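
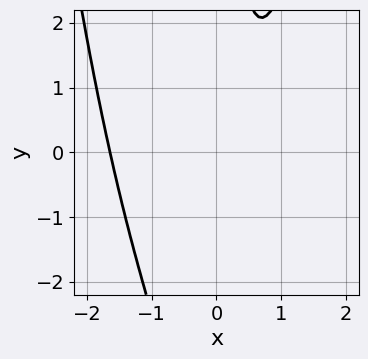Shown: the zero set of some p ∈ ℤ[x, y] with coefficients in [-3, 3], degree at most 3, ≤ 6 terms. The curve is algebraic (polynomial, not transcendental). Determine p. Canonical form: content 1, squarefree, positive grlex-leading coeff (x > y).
First, degree: a generic line meets the curve in up to 3 points, so deg p = 3.
Next, observable constraints: the curve avoids every integer y-axis point in the box.
Finally, the integer polynomial consistent with all of this is the stated p.

3*x^3 + 2*x^2 - 2*x*y - 3*x + 3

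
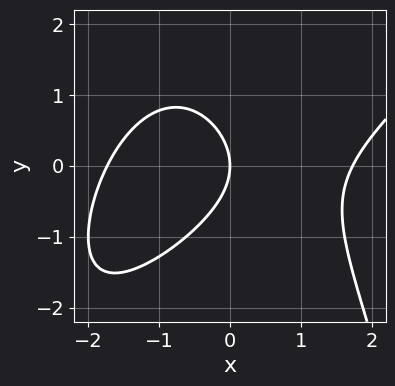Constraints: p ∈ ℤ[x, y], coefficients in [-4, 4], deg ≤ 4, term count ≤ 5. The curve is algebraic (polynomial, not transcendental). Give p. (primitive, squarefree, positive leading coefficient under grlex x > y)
x^3 - x^2*y - 2*y^2 - 3*x

1. The degree is 3 — a generic line meets the curve in up to 3 points.
2. Reading off the gridlines: one y-axis crossing is at y = 0; it crosses the x-axis at the gridline x = 0.
3. Fitting integer coefficients to these (and the overall shape) gives p.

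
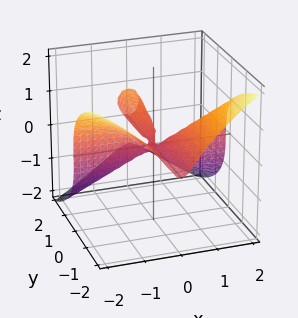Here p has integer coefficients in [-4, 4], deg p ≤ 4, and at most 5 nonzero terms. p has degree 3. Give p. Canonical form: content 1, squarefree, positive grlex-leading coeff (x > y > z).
3*x^2*y + 3*z^3 - y*z

First, the degree is 3 — a generic line meets the surface in up to 3 points.
Then, reading off the gridlines: every point of the y-axis in the box is on the surface; the visible x-axis segment lies entirely on the surface; it meets the z-axis at z = 0 (among the integer gridlines).
Finally, assembling these constraints gives the stated polynomial.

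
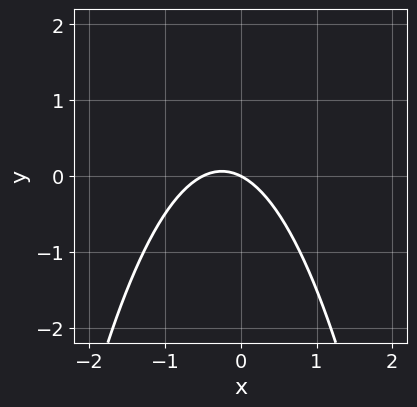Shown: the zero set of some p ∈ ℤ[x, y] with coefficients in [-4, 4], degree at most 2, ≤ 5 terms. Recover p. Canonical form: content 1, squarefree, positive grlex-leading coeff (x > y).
2*x^2 + x + 2*y

The degree is 2 — the shape is more complex than any degree-1 curve.
From the axis intercepts and sections: it crosses the y-axis at the gridline y = 0; one x-axis crossing is at x = 0.
Solving for integer coefficients yields p as stated.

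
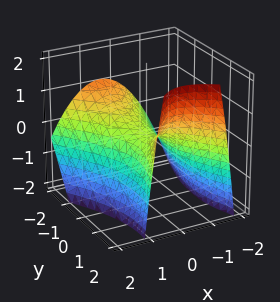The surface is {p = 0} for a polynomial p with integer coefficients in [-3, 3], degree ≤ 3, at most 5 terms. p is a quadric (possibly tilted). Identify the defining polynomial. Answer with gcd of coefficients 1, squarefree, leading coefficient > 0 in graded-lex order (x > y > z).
(a) The degree is 2 — a generic line meets the surface in up to 2 points.
(b) From the axis intercepts and sections: it crosses the z-axis at the gridline z = 0; it crosses the x-axis at the gridline x = 0; it crosses the y-axis at the gridline y = 0.
(c) Matching integer coefficients to the picture gives p.

3*x^2 + x*y - y^2 - y*z + 3*z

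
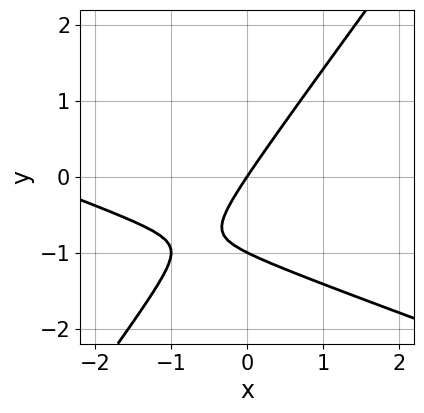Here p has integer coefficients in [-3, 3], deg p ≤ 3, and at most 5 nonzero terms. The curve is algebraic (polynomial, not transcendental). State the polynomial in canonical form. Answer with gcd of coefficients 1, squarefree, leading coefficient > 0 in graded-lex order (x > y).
First, deg p = 2. A generic line meets the curve in up to 2 points.
Next, checking where it meets the axes: it meets the x-axis at x = 0 (among the integer gridlines); among the integer gridlines, it crosses the y-axis at y ∈ {-1, 0}.
Finally, the integer polynomial consistent with all of this is the stated p.

x^2 + 2*x*y - 2*y^2 + 3*x - 2*y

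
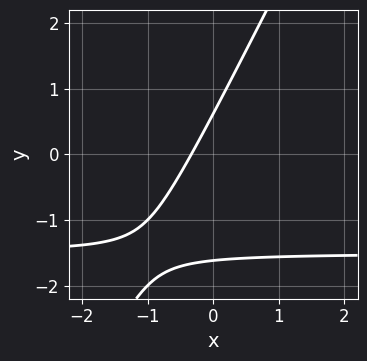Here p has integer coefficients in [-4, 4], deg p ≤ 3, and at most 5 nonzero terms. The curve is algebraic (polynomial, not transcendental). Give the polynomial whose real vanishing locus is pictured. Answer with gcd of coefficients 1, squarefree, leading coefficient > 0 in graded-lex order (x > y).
(a) The degree is 2 — the shape is more complex than any degree-1 curve.
(b) The integer polynomial consistent with all of this is the stated p.

2*x*y - y^2 + 3*x - y + 1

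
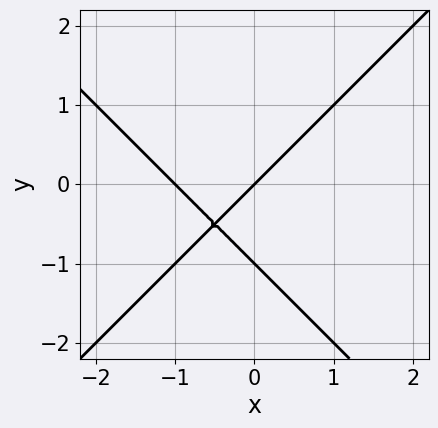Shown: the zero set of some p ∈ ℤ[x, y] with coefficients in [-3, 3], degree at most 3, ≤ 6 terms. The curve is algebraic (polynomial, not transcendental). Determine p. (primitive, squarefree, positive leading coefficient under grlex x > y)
First, degree: the shape is more complex than any degree-1 curve, so deg p = 2.
Then, from the visible intercepts: the y-axis gridline crossings are at y ∈ {-1, 0}; among the integer gridlines, it crosses the x-axis at x ∈ {-1, 0}.
Finally, fitting integer coefficients to these (and the overall shape) gives p.

x^2 - y^2 + x - y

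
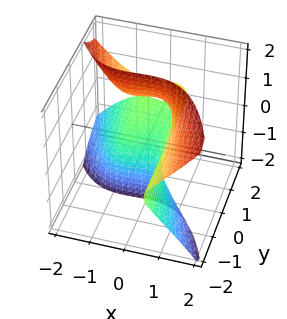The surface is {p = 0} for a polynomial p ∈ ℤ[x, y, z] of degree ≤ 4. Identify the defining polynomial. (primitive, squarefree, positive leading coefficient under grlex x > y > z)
2*x^3 + 3*y*z^2 + 2*x^2 - z - 1

First, deg p = 3. No degree-2 surface has this shape.
Then, from the visible intercepts: the surface avoids every integer y-axis point in the box; it crosses the z-axis at the gridline z = -1.
Finally, the integer polynomial consistent with all of this is the stated p.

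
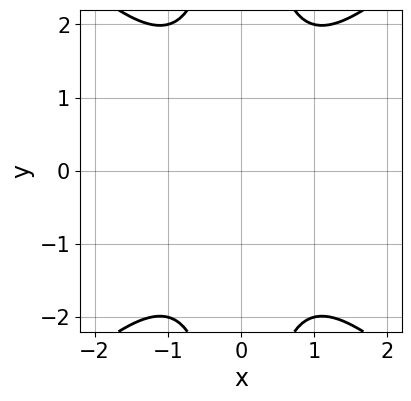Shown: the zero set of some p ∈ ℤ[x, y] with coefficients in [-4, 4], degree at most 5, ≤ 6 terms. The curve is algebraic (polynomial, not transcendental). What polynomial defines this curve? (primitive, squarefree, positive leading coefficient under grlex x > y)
deg p = 4. The shape is more complex than any degree-3 curve.
Symmetries: mirror symmetry y ↦ −y ⇒ only even powers of y; it's symmetric under x → −x, forcing even powers of x.
Observable constraints: it misses every integer gridline on the x-axis; no y-intercept at any integer in the box.
Matching integer coefficients to the picture gives p.

2*x^4 - 2*x^2*y^2 + 3*x^2 + 3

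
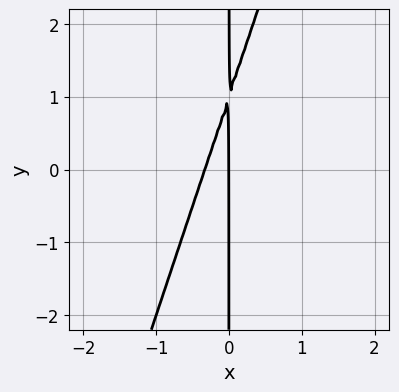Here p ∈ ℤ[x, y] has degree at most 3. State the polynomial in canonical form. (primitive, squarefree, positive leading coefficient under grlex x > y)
3*x^2 - x*y + x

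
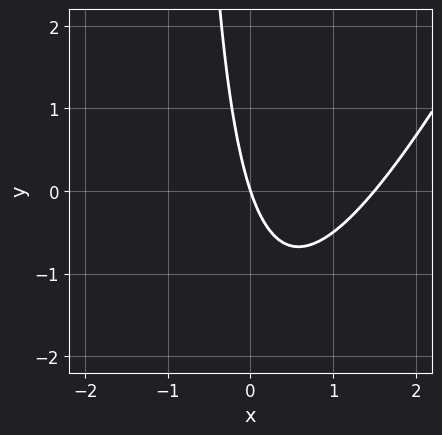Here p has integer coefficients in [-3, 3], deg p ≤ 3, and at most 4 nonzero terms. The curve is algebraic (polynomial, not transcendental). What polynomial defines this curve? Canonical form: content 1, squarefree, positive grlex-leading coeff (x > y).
(a) deg p = 2. No degree-1 curve has this shape.
(b) From the visible intercepts: it meets the x-axis at x = 0 (among the integer gridlines); it meets the y-axis at y = 0 (among the integer gridlines).
(c) The integer polynomial consistent with all of this is the stated p.

2*x^2 - x*y - 3*x - y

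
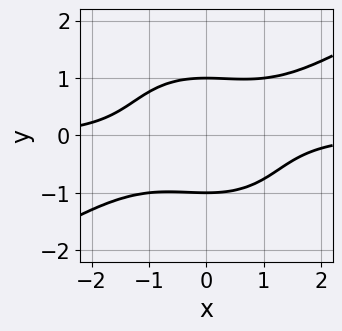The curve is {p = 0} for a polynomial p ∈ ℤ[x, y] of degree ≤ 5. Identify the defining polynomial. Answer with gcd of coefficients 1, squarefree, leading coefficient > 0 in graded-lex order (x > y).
x^3*y - x^2*y^2 - 2*y^4 + 2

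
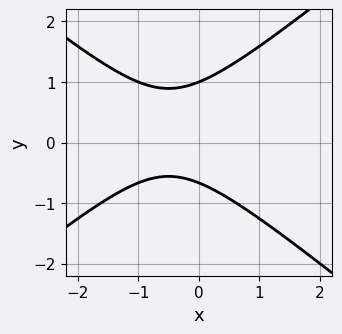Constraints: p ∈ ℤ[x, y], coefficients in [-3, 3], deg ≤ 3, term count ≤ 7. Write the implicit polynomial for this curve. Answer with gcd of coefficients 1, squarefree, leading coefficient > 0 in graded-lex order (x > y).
(a) deg p = 2. A generic line meets the curve in up to 2 points.
(b) Reading off the gridlines: it misses every integer gridline on the x-axis; one y-axis crossing is at y = 1.
(c) Together with the visible shape, these determine p as stated.

2*x^2 - 3*y^2 + 2*x + y + 2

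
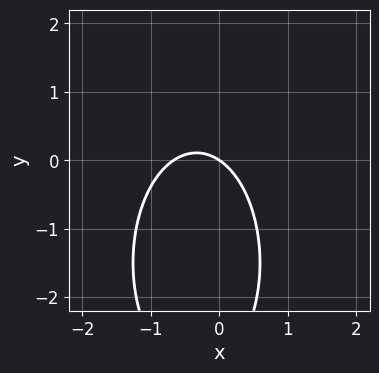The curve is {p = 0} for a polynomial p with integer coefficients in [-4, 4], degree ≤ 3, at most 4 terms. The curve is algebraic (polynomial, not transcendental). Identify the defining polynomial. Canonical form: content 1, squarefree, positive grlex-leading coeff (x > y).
3*x^2 + y^2 + 2*x + 3*y

The degree is 2 — a generic line meets the curve in up to 2 points.
Reading off the gridlines: one y-axis crossing is at y = 0; it crosses the x-axis at the gridline x = 0.
Assembling these constraints gives the stated polynomial.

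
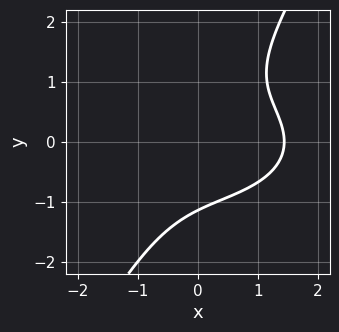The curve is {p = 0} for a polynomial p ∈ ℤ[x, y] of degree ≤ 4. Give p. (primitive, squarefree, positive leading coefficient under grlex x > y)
x^3 + 3*x*y^2 - 2*y^3 - 3

First, degree: no degree-2 curve has this shape, so deg p = 3.
Finally, putting this together gives p.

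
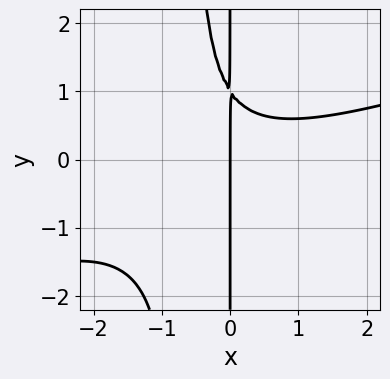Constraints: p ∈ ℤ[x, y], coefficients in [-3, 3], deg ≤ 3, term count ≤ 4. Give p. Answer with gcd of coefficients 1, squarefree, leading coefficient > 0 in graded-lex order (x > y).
1. deg p = 3.
2. Checking where it meets the axes: it crosses the x-axis at the gridline x = 0; every point of the y-axis in the box is on the curve.
3. Together with the visible shape, these determine p as stated.

x^3 - 3*x^2*y - 2*x*y + 2*x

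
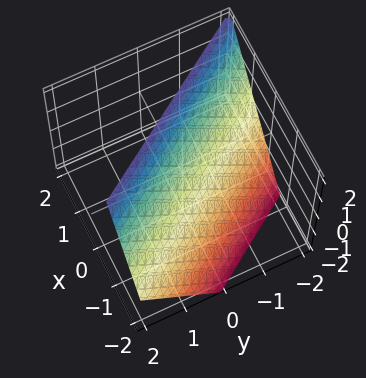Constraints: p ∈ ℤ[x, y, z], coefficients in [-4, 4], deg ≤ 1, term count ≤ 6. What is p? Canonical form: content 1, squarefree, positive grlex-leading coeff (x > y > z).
3*x + 2*y - 2*z + 2

First, the degree is 1 — the surface is flat (a plane).
Then, against the integer gridlines: it crosses the y-axis at the gridline y = -1; it crosses the z-axis at the gridline z = 1.
Finally, together with the visible shape, these determine p as stated.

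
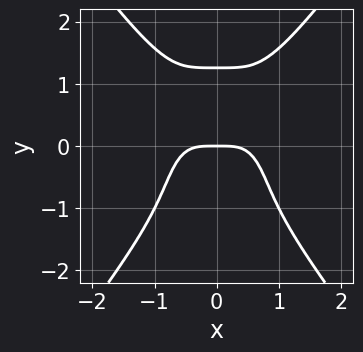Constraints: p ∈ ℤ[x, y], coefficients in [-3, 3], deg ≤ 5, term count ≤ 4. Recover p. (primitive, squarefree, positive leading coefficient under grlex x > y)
deg p = 4.
Symmetries: the x ↦ −x reflection is a symmetry, so x appears only in even powers.
Checking where it meets the axes: it meets the y-axis at y = 0 (among the integer gridlines); it meets the x-axis at x = 0 (among the integer gridlines).
Assembling these constraints gives the stated polynomial.

3*x^4 - y^4 + 2*y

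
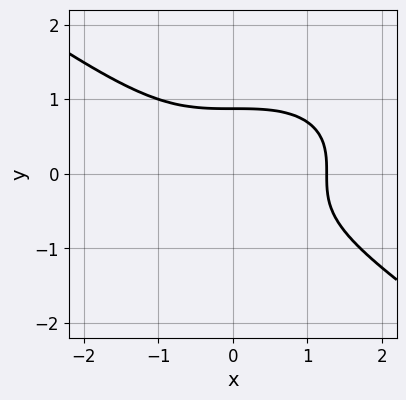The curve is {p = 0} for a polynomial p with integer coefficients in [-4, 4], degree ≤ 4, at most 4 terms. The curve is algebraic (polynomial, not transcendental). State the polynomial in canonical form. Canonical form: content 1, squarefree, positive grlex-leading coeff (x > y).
x^3 + 3*y^3 - 2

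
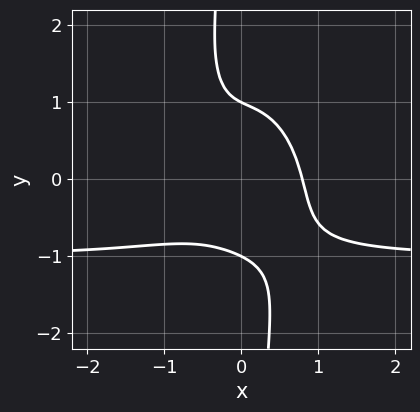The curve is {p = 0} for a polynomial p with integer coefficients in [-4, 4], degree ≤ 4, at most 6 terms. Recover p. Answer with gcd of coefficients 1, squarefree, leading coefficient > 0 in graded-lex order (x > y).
(a) deg p = 4.
(b) From the visible intercepts: the y-axis gridline crossings are at y ∈ {-1, 1}.
(c) The integer polynomial consistent with all of this is the stated p.

2*x^3*y + x*y^3 + 2*x^3 + y^2 - 1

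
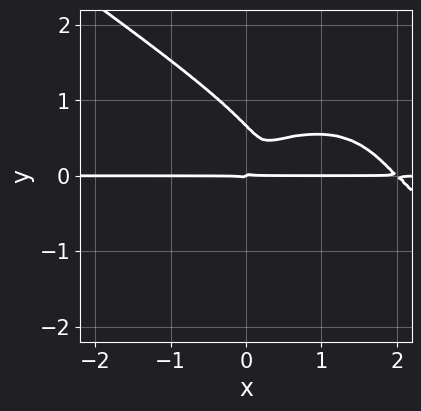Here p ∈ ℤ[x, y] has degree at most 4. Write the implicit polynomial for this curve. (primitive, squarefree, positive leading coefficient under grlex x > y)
1. deg p = 4. A generic line meets the curve in up to 4 points.
2. Checking where it meets the axes: every point of the x-axis in the box is on the curve; it meets the y-axis at y = 0 (among the integer gridlines).
3. These observations pin down the coefficients.

x^3*y + 3*y^4 - 2*x^2*y + 2*x*y^2 - 2*y^3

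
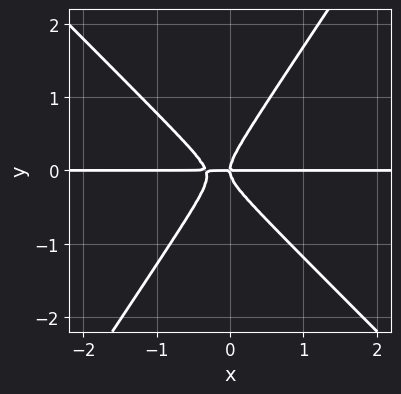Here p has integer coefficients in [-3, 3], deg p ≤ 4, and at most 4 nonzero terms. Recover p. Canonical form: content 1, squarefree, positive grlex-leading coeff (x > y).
3*x^2*y + x*y^2 - 2*y^3 + x*y

(a) Degree: a generic line meets the curve in up to 3 points, so deg p = 3.
(b) From the axis intercepts and sections: the visible x-axis segment lies entirely on the curve; one y-axis crossing is at y = 0.
(c) These observations pin down the coefficients.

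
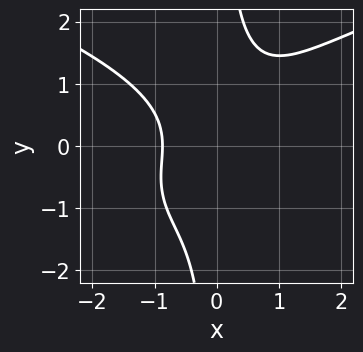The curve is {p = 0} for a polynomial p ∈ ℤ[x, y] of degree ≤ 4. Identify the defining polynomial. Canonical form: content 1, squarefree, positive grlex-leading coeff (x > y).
3*x*y^3 - 3*x^3 - 2*y^2 - 2

(a) Degree: no degree-3 curve has this shape, so deg p = 4.
(b) From the axis intercepts and sections: the curve avoids every integer y-axis point in the box.
(c) Assembling these constraints gives the stated polynomial.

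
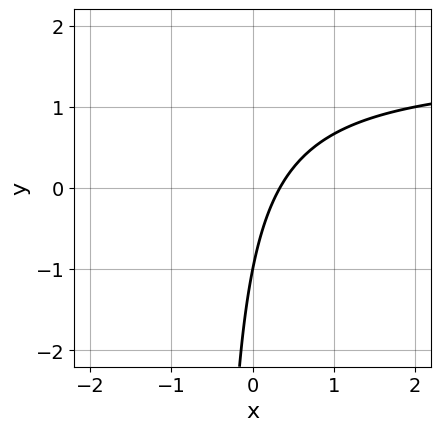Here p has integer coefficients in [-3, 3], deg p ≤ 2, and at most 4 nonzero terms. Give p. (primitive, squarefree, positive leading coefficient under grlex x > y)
First, the degree is 2 — the shape is more complex than any degree-1 curve.
Then, from the visible intercepts: it meets the y-axis at y = -1 (among the integer gridlines).
Finally, together with the visible shape, these determine p as stated.

2*x*y - 3*x + y + 1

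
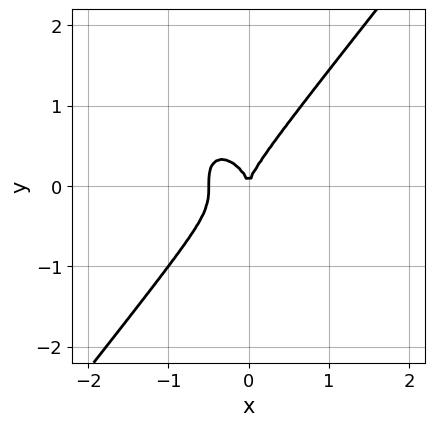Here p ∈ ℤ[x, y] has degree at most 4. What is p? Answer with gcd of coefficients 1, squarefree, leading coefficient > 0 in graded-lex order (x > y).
First, degree: no degree-2 curve has this shape, so deg p = 3.
Then, reading off the gridlines: one y-axis crossing is at y = 0; one x-axis crossing is at x = 0.
Finally, these observations pin down the coefficients.

2*x^3 - y^3 + x^2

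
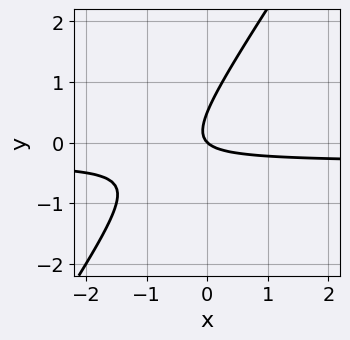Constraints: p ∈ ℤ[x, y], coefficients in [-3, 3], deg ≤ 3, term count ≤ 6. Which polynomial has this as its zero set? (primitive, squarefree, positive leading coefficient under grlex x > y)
(a) Degree: the shape is more complex than any degree-1 curve, so deg p = 2.
(b) Checking where it meets the axes: it meets the x-axis at x = 0 (among the integer gridlines); it meets the y-axis at y = 0 (among the integer gridlines).
(c) Together with the visible shape, these determine p as stated.

3*x*y - 2*y^2 + x + y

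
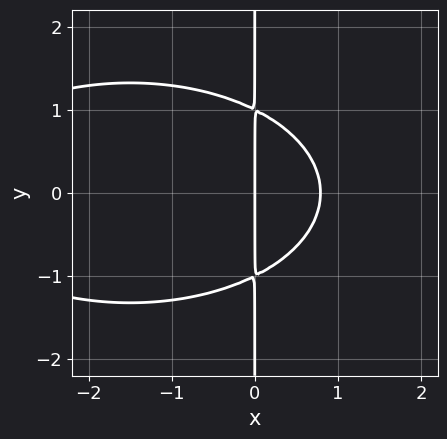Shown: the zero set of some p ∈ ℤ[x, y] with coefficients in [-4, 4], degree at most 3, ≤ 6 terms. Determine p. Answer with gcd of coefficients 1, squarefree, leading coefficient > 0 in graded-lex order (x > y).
x^3 + 3*x*y^2 + 3*x^2 - 3*x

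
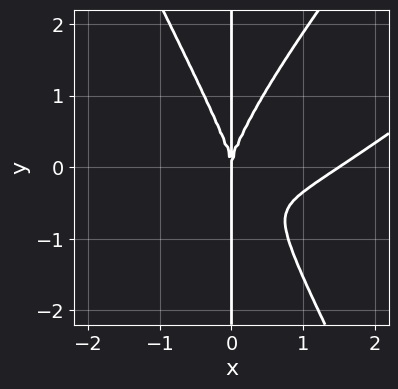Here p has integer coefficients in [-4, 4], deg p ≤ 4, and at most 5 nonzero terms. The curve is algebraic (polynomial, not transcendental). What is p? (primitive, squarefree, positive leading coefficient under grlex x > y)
2*x^4 - 3*x^3*y + x*y^3 - 3*x^3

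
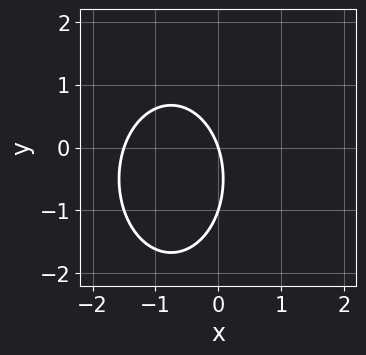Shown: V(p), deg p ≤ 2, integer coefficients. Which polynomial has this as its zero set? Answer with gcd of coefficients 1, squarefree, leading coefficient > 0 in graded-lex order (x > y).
First, degree: a generic line meets the curve in up to 2 points, so deg p = 2.
Then, reading off the gridlines: among the integer gridlines, it crosses the y-axis at y ∈ {-1, 0}; one x-axis crossing is at x = 0.
Finally, fitting integer coefficients to these (and the overall shape) gives p.

2*x^2 + y^2 + 3*x + y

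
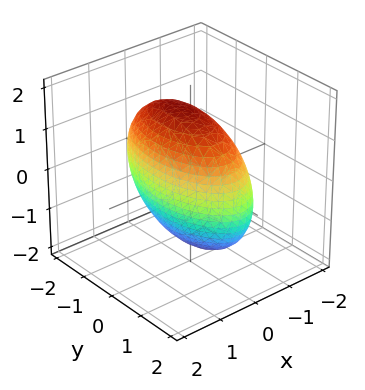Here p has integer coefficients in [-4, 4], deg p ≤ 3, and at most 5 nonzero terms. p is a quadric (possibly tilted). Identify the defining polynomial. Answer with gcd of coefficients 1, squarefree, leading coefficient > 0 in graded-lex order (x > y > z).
(a) deg p = 2. The shape is more complex than any degree-1 surface.
(b) Checking where it meets the axes: among the integer gridlines, it crosses the x-axis at x ∈ {-1, 1}.
(c) The integer polynomial consistent with all of this is the stated p.

3*x^2 - x*z + y^2 + z^2 - 3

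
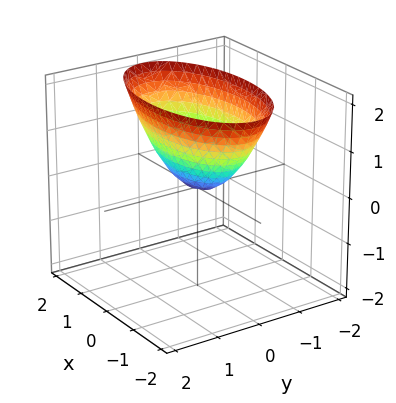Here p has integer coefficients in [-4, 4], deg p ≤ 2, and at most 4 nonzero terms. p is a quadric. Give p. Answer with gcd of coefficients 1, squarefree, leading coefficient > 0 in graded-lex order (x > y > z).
x^2 + 3*y^2 - 2*z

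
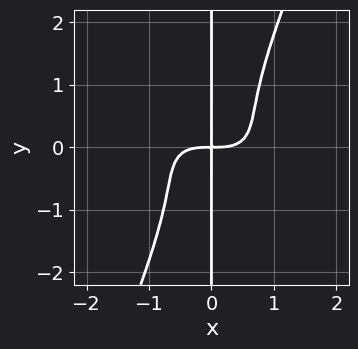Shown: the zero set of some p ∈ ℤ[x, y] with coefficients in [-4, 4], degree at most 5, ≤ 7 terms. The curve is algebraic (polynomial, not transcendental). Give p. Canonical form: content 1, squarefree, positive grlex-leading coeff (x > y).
First, deg p = 4.
Then, from the visible intercepts: the visible y-axis segment lies entirely on the curve.
Finally, the integer polynomial consistent with all of this is the stated p.

2*x^4 + 3*x^3*y + 3*x^2*y^2 - 2*x*y^3 - 3*x*y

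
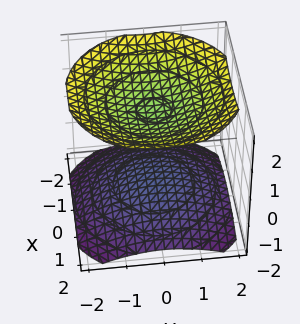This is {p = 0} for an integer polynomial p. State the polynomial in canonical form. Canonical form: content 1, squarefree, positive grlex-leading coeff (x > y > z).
x^2 + y^2 - 2*z^2 + 3

The picture has 2 separate pieces. They look like related sheets of one shape, so recover p as a whole.
Degree: no degree-1 surface has this shape, so deg p = 2.
Symmetries: every cross-section ⟂ z is a circle, so x, y appear only via x² + y².
From the visible intercepts: the surface avoids every integer x-axis point in the box; it misses every integer gridline on the y-axis.
Matching integer coefficients to the picture gives p.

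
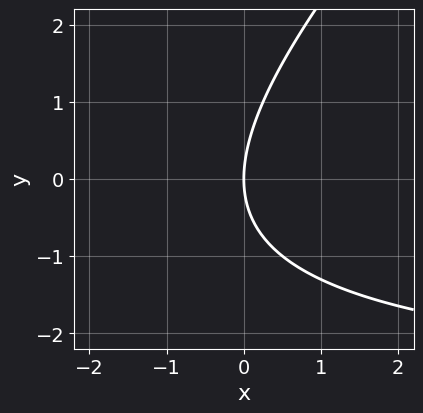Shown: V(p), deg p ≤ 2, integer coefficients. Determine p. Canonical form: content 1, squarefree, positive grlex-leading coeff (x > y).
x*y - y^2 + 3*x

1. The degree is 2 — a generic line meets the curve in up to 2 points.
2. From the axis intercepts and sections: it meets the y-axis at y = 0 (among the integer gridlines); it crosses the x-axis at the gridline x = 0.
3. Fitting integer coefficients to these (and the overall shape) gives p.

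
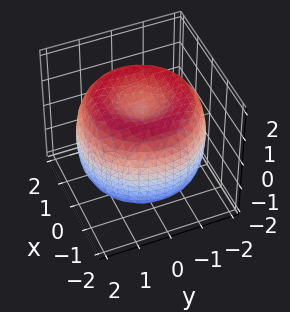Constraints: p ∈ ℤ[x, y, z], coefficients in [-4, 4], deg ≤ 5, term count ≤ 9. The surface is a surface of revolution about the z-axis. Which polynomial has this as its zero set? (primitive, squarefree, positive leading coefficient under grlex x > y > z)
First, the degree is 4 — the shape is more complex than any degree-3 surface.
Next, symmetries: rotational symmetry about the z-axis ⇒ p depends on x, y only through x² + y².
Next, from the visible intercepts: a circular section at z = 1 has radius between 1 and 2; among the integer gridlines, it crosses the z-axis at z ∈ {-1, 1}.
Finally, solving for integer coefficients yields p as stated.

x^4 + 2*x^2*y^2 + y^4 - 3*x^2 - 3*y^2 + 2*z^2 - 2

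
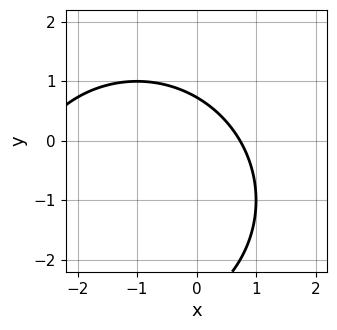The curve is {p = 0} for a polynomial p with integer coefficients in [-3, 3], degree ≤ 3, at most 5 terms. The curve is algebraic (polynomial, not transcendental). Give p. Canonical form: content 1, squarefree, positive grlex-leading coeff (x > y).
The degree is 2 — a generic line meets the curve in up to 2 points.
Solving for integer coefficients yields p as stated.

x^2 + y^2 + 2*x + 2*y - 2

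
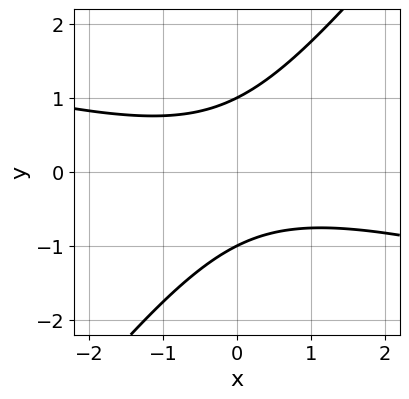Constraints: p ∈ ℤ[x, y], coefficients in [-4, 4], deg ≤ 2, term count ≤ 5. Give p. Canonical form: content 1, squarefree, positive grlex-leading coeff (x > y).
First, deg p = 2. No degree-1 curve has this shape.
Next, reading off the gridlines: no x-intercept at any integer in the box; among the integer gridlines, it crosses the y-axis at y ∈ {-1, 1}.
Finally, putting this together gives p.

x^2 + 3*x*y - 3*y^2 + 3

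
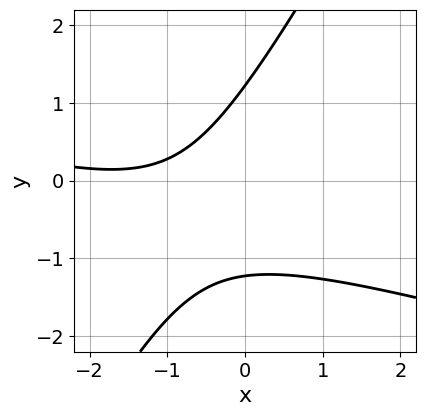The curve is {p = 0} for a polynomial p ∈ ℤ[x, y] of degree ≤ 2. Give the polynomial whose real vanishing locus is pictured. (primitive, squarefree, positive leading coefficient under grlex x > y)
Degree: the shape is more complex than any degree-1 curve, so deg p = 2.
Reading off the gridlines: it misses every integer gridline on the x-axis.
Matching integer coefficients to the picture gives p.

x^2 + 3*x*y - 2*y^2 + 3*x + 3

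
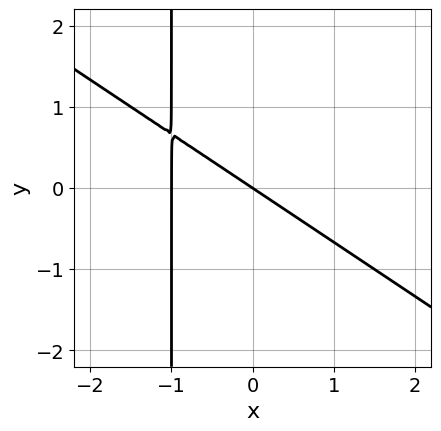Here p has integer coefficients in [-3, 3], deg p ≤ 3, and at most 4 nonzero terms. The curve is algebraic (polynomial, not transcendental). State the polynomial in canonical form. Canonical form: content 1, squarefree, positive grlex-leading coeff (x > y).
2*x^2 + 3*x*y + 2*x + 3*y

deg p = 2. The shape is more complex than any degree-1 curve.
Checking where it meets the axes: among the integer gridlines, it crosses the x-axis at x ∈ {-1, 0}; one y-axis crossing is at y = 0.
Matching integer coefficients to the picture gives p.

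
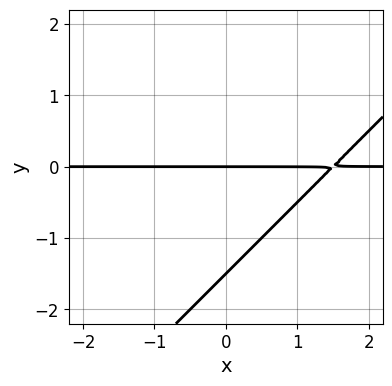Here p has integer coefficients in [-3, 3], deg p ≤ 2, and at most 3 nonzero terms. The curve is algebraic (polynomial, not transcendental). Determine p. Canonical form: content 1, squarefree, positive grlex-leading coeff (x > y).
1. The degree is 2 — no degree-1 curve has this shape.
2. From the axis intercepts and sections: every point of the x-axis in the box is on the curve; one y-axis crossing is at y = 0.
3. Putting this together gives p.

2*x*y - 2*y^2 - 3*y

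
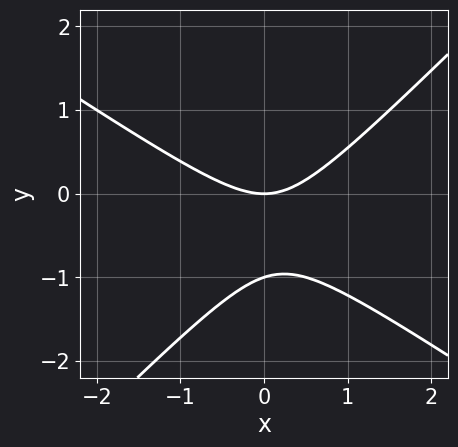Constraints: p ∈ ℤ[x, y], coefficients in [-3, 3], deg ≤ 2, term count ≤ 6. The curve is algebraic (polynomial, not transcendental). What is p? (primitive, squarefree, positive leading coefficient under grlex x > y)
1. Degree: no degree-1 curve has this shape, so deg p = 2.
2. From the visible intercepts: one x-axis crossing is at x = 0; among the integer gridlines, it crosses the y-axis at y ∈ {-1, 0}.
3. These observations pin down the coefficients.

2*x^2 + x*y - 3*y^2 - 3*y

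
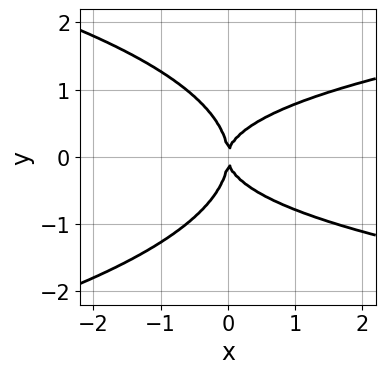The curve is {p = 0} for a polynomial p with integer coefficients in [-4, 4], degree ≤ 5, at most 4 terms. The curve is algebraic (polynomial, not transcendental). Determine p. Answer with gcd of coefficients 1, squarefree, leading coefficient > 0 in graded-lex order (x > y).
First, degree: the shape is more complex than any degree-3 curve, so deg p = 4.
Then, symmetries: the y ↦ −y reflection is a symmetry, so y appears only in even powers.
Then, reading off the gridlines: one y-axis crossing is at y = 0; it crosses the x-axis at the gridline x = 0.
Finally, putting this together gives p.

y^4 + x*y^2 - x^2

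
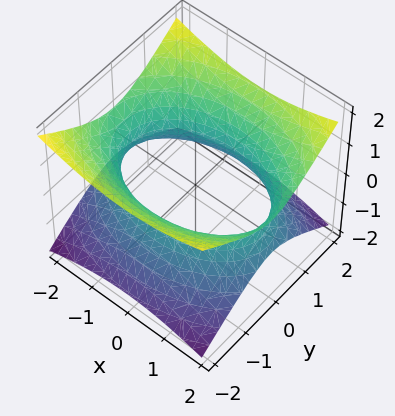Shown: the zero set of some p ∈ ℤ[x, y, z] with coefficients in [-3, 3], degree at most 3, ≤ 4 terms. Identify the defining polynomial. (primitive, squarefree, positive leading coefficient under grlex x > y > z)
x^2 + 2*y^2 - 3*z^2 - 3

(a) Degree: an hourglass — one-sheet hyperboloid; a quadric, so deg p = 2.
(b) Symmetries: the y ↦ −y reflection is a symmetry, so y appears only in even powers; it's symmetric under z → −z, forcing even powers of z; mirror symmetry x ↦ −x ⇒ only even powers of x.
(c) Against the integer gridlines: the surface avoids every integer z-axis point in the box.
(d) Fitting integer coefficients to these (and the overall shape) gives p.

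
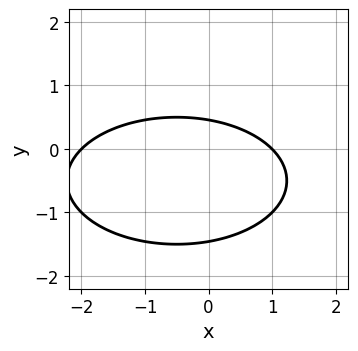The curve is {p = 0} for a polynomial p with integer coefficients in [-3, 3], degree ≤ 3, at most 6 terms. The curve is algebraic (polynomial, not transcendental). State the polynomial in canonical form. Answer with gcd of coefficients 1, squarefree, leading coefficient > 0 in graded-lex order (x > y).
Degree: a generic line meets the curve in up to 2 points, so deg p = 2.
From the visible intercepts: the x-axis gridline crossings are at x ∈ {-2, 1}.
These observations pin down the coefficients.

x^2 + 3*y^2 + x + 3*y - 2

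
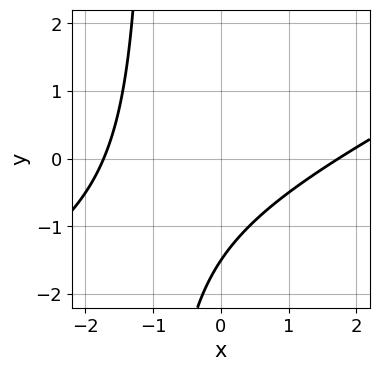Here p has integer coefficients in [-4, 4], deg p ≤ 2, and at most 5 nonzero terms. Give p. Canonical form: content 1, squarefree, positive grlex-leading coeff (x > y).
1. Degree: a generic line meets the curve in up to 2 points, so deg p = 2.
2. Solving for integer coefficients yields p as stated.

x^2 - 2*x*y - 2*y - 3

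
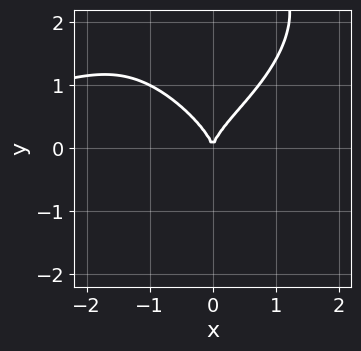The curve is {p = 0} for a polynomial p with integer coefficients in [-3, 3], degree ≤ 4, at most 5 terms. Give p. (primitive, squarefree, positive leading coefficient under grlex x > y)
(a) deg p = 4. A generic line meets the curve in up to 4 points.
(b) Checking where it meets the axes: one y-axis crossing is at y = 0; it meets the x-axis at x = 0 (among the integer gridlines).
(c) Putting this together gives p.

x^3*y + y^4 - 3*y^3 + 3*x^2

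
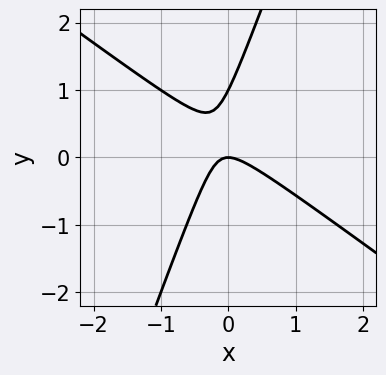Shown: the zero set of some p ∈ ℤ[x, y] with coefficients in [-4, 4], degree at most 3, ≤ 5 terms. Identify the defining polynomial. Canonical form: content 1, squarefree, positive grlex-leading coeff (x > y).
First, deg p = 2. No degree-1 curve has this shape.
Next, observable constraints: among the integer gridlines, it crosses the y-axis at y ∈ {0, 1}; one x-axis crossing is at x = 0.
Finally, solving for integer coefficients yields p as stated.

2*x^2 + 2*x*y - y^2 + y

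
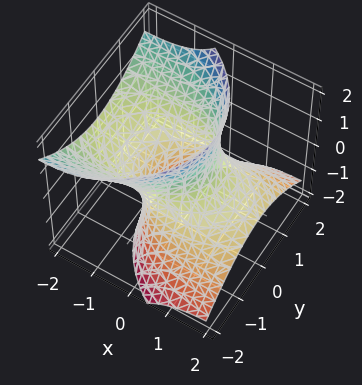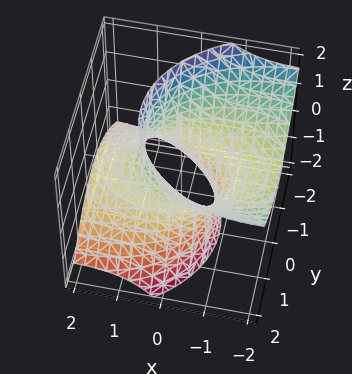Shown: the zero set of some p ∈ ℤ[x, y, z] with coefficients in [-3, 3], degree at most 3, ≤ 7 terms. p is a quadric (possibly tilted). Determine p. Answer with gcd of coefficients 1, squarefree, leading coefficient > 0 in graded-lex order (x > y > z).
x^2 + 3*x*z + 2*y^2 - z^2 - 2

First, degree: a generic line meets the surface in up to 2 points, so deg p = 2.
Next, against the integer gridlines: no z-intercept at any integer in the box; among the integer gridlines, it crosses the y-axis at y ∈ {-1, 1}.
Finally, together with the visible shape, these determine p as stated.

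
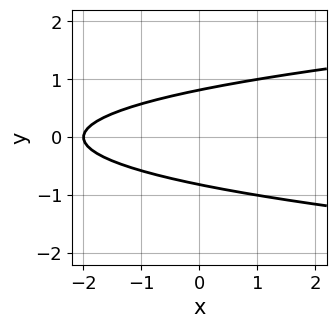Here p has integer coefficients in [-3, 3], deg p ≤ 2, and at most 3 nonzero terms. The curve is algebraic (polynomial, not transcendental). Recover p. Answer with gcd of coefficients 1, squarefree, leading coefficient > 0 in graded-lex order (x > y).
3*y^2 - x - 2

First, the degree is 2 — a generic line meets the curve in up to 2 points.
Next, symmetries: it's symmetric under y → −y, forcing even powers of y.
Then, observable constraints: it crosses the x-axis at the gridline x = -2.
Finally, matching integer coefficients to the picture gives p.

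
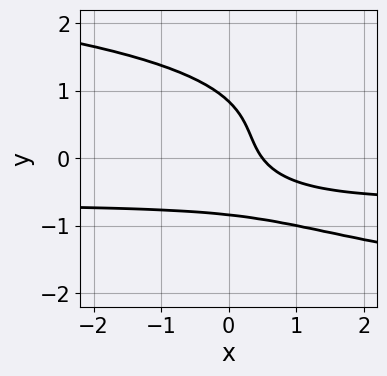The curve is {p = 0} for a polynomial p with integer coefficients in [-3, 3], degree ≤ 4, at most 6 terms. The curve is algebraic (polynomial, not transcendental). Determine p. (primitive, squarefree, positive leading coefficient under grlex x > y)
2*y^4 + 3*x*y + 2*x - 1

First, the degree is 4 — a generic line meets the curve in up to 4 points.
Finally, the integer polynomial consistent with all of this is the stated p.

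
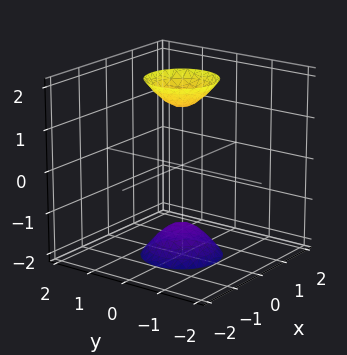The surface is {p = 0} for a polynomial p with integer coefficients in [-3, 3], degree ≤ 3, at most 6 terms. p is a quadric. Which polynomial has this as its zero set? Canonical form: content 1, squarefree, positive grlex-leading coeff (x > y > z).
3*x^2 + 3*y^2 - z^2 + 2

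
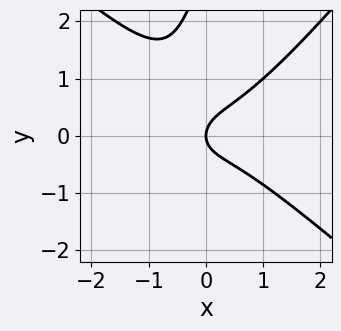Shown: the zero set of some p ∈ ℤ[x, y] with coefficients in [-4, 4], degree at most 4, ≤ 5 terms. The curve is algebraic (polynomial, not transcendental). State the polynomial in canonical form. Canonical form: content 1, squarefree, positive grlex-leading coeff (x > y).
1. Degree: a generic line meets the curve in up to 3 points, so deg p = 3.
2. From the visible intercepts: it crosses the x-axis at the gridline x = 0; one y-axis crossing is at y = 0.
3. Assembling these constraints gives the stated polynomial.

3*x^3 - 3*x*y^2 + y^3 - 3*y^2 + 2*x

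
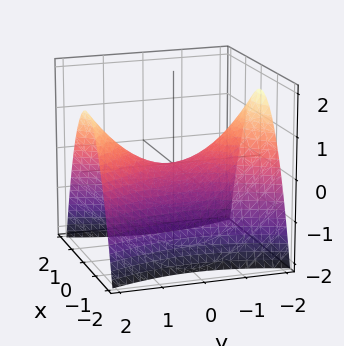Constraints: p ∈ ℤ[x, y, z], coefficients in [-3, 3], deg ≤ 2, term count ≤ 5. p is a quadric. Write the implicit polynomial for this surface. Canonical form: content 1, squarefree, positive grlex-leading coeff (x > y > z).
3*x^2 - y^2 + 3*z

1. The degree is 2 — a saddle surface; a quadric.
2. Symmetries: the y ↦ −y reflection is a symmetry, so y appears only in even powers; the x ↦ −x reflection is a symmetry, so x appears only in even powers.
3. From the visible intercepts: it crosses the y-axis at the gridline y = 0; it crosses the x-axis at the gridline x = 0; one z-axis crossing is at z = 0.
4. Fitting integer coefficients to these (and the overall shape) gives p.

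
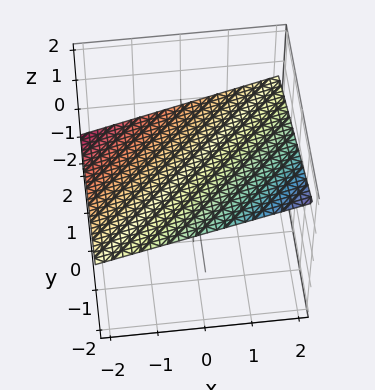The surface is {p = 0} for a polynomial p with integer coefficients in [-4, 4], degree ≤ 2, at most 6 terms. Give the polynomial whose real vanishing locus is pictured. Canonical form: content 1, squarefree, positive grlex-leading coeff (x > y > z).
(a) The degree is 1 — the surface is flat (a plane).
(b) Reading off the gridlines: one y-axis crossing is at y = 2; it crosses the x-axis at the gridline x = -2.
(c) Assembling these constraints gives the stated polynomial.

x - y - 3*z + 2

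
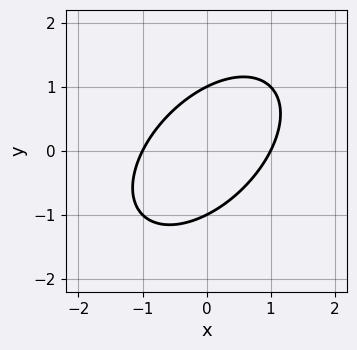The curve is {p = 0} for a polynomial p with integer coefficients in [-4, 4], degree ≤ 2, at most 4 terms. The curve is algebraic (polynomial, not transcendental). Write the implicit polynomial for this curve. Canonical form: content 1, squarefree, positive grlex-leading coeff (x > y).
x^2 - x*y + y^2 - 1

1. Degree: the shape is more complex than any degree-1 curve, so deg p = 2.
2. Checking where it meets the axes: among the integer gridlines, it crosses the y-axis at y ∈ {-1, 1}; among the integer gridlines, it crosses the x-axis at x ∈ {-1, 1}.
3. Solving for integer coefficients yields p as stated.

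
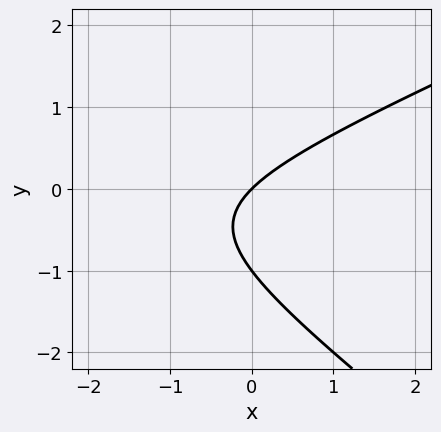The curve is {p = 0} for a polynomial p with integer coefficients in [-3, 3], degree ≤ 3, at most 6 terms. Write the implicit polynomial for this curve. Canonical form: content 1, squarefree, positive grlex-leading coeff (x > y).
deg p = 2. No degree-1 curve has this shape.
Observable constraints: the y-axis gridline crossings are at y ∈ {-1, 0}; it crosses the x-axis at the gridline x = 0.
Matching integer coefficients to the picture gives p.

x^2 - x*y - 3*y^2 + 3*x - 3*y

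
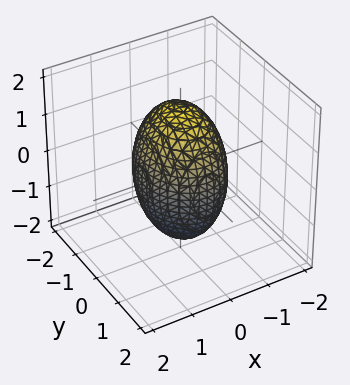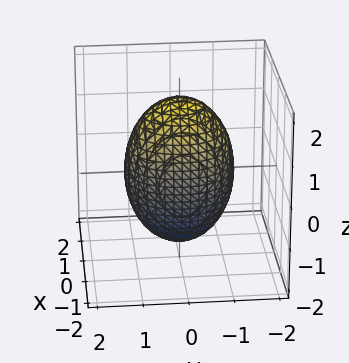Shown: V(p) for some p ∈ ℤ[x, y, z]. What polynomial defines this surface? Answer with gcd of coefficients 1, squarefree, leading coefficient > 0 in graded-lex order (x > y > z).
3*x^2 + 2*y^2 + z^2 - 3

1. The degree is 2 — a closed, bounded, convex surface; a quadric.
2. Symmetries: it's symmetric under y → −y, forcing even powers of y; it's symmetric under x → −x, forcing even powers of x; the z ↦ −z reflection is a symmetry, so z appears only in even powers.
3. Observable constraints: the x-axis gridline crossings are at x ∈ {-1, 1}.
4. Together with the visible shape, these determine p as stated.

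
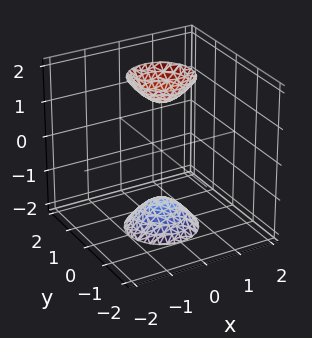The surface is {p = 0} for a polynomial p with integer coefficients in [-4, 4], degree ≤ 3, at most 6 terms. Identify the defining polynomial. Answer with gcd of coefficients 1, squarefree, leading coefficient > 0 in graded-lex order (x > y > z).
(a) The picture has 2 separate pieces. Treating them together as one polynomial.
(b) The degree is 2 — no degree-1 surface has this shape.
(c) By symmetry, every cross-section ⟂ z is a circle, so x, y appear only via x² + y².
(d) From the visible intercepts: a circular section at z = -2 has radius between 0 and 1; it misses every integer gridline on the x-axis; no y-intercept at any integer in the box.
(e) Putting this together gives p.

3*x^2 + 3*y^2 - z^2 + 2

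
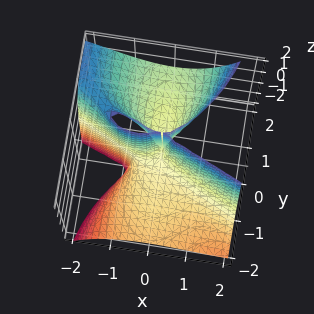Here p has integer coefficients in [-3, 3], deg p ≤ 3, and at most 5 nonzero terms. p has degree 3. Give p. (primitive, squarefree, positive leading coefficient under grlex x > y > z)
x^3 + 2*x^2*y + y^3 - 3*y^2*z + x^2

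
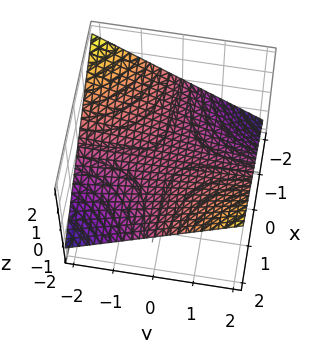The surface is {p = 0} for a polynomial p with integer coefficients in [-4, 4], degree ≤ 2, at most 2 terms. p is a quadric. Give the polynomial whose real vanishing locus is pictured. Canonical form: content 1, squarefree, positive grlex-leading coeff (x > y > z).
First, the degree is 2 — a hyperbolic paraboloid; a quadric.
Next, from the visible intercepts: every point of the y-axis in the box is on the surface; it meets the z-axis at z = 0 (among the integer gridlines).
Finally, fitting integer coefficients to these (and the overall shape) gives p. Check: (1, 0, 0) on the x-axis lies on the surface, and p(1, 0, 0) = 0. ✓

x*y - 3*z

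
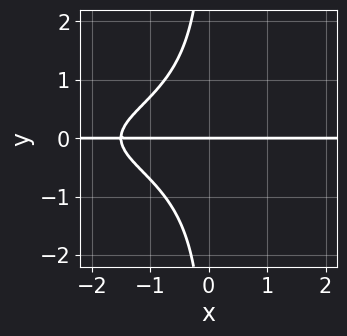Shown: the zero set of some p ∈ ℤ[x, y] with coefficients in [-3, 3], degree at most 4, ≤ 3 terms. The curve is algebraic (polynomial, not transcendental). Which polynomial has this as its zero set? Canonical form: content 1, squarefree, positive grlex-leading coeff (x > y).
2*x*y^3 + 2*x*y + 3*y

First, degree: a generic line meets the curve in up to 4 points, so deg p = 4.
Then, observable constraints: it crosses the y-axis at the gridline y = 0; every point of the x-axis in the box is on the curve.
Finally, fitting integer coefficients to these (and the overall shape) gives p.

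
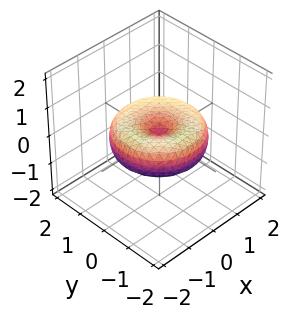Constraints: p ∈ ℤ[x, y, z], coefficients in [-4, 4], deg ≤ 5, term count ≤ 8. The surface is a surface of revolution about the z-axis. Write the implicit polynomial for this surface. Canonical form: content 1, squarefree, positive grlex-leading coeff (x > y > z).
x^4 + 2*x^2*y^2 + y^4 - 2*x^2 - 2*y^2 + 3*z^2

deg p = 4. No degree-3 surface has this shape.
Symmetry: the surface is invariant under rotation about z: p = q(x² + y², z).
Reading off the gridlines: one x-axis crossing is at x = 0; a circular section at z = 0 has radius between 1 and 2; it meets the z-axis at z = 0 (among the integer gridlines); it meets the y-axis at y = 0 (among the integer gridlines).
The integer polynomial consistent with all of this is the stated p.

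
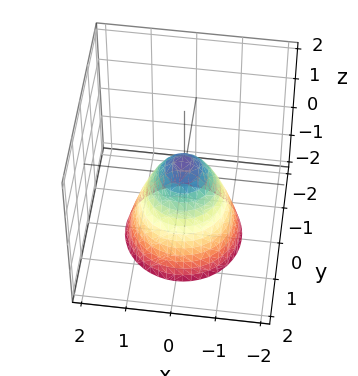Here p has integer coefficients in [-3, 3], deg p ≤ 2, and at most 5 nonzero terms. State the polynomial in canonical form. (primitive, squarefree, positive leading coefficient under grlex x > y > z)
3*x^2 + 3*y^2 + 2*z - 1

First, degree: the shape is more complex than any degree-1 surface, so deg p = 2.
Next, symmetries: rotational symmetry about the z-axis ⇒ p depends on x, y only through x² + y².
Then, checking where it meets the axes: a circular section at z = -2 has radius between 1 and 2.
Finally, solving for integer coefficients yields p as stated.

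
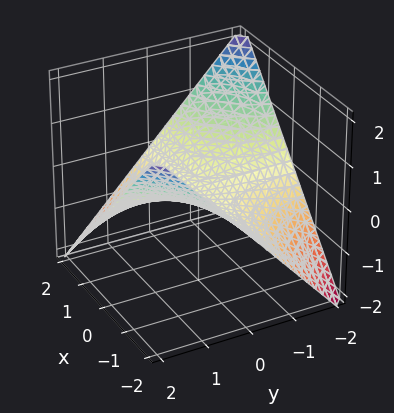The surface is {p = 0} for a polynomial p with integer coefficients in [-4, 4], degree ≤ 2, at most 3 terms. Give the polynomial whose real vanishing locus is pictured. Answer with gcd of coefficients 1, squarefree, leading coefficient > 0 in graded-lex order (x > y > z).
1. deg p = 2. A saddle surface; a quadric.
2. Checking where it meets the axes: it meets the z-axis at z = 0 (among the integer gridlines); the visible x-axis segment lies entirely on the surface; the visible y-axis segment lies entirely on the surface.
3. Putting this together gives p.

x*y + 2*z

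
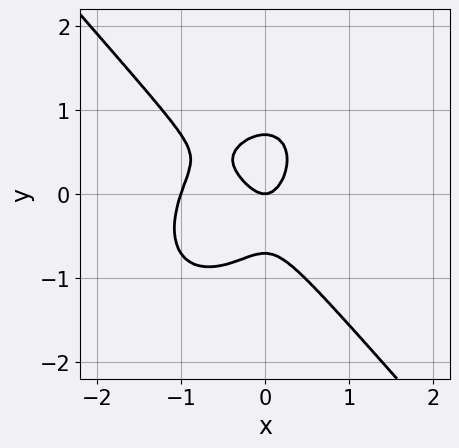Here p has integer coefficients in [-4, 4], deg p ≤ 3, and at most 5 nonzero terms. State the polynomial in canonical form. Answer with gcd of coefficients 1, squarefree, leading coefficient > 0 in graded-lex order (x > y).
deg p = 3.
Observable constraints: the x-axis gridline crossings are at x ∈ {-1, 0}; it meets the y-axis at y = 0 (among the integer gridlines).
Matching integer coefficients to the picture gives p.

3*x^3 + 2*y^3 + 3*x^2 - y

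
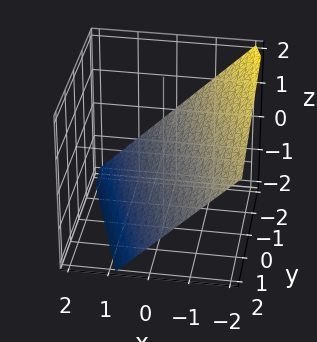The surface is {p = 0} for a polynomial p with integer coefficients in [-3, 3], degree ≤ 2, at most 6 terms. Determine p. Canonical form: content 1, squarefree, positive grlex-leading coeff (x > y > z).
3*x + y + 3*z + 2

1. Degree: the surface is flat (a plane), so deg p = 1.
2. Checking where it meets the axes: it meets the y-axis at y = -2 (among the integer gridlines).
3. Together with the visible shape, these determine p as stated.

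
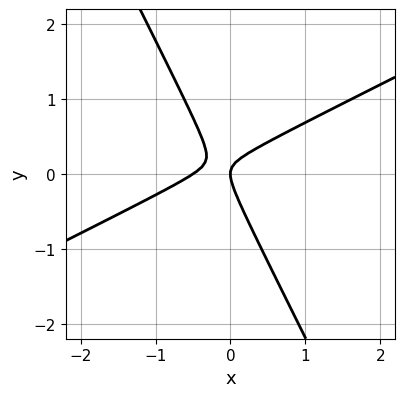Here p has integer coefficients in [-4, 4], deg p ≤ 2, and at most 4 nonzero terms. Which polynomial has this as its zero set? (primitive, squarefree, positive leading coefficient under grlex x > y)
2*x^2 - 3*x*y - 2*y^2 + x

First, degree: the shape is more complex than any degree-1 curve, so deg p = 2.
Next, checking where it meets the axes: it crosses the y-axis at the gridline y = 0; it meets the x-axis at x = 0 (among the integer gridlines).
Finally, assembling these constraints gives the stated polynomial.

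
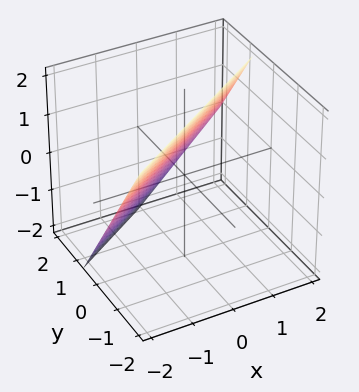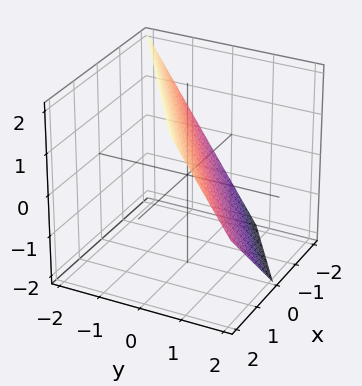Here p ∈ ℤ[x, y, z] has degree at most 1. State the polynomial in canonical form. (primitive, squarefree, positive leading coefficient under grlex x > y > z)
1. deg p = 1.
2. Against the integer gridlines: it meets the x-axis at x = -1 (among the integer gridlines); it crosses the z-axis at the gridline z = 1.
3. Putting this together gives p.

2*x - 3*y - 2*z + 2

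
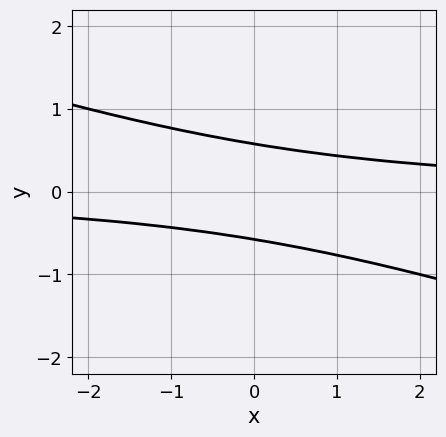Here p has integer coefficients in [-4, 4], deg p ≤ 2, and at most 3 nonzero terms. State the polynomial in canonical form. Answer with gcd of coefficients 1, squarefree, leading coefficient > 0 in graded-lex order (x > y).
(a) The degree is 2 — no degree-1 curve has this shape.
(b) From the visible intercepts: no x-intercept at any integer in the box.
(c) Assembling these constraints gives the stated polynomial.

x*y + 3*y^2 - 1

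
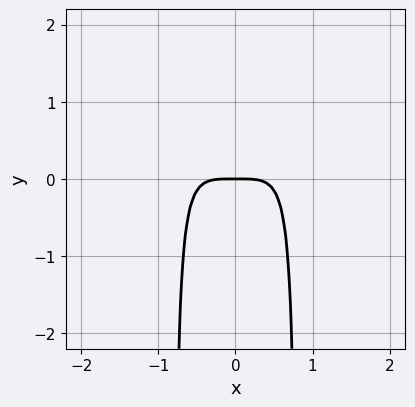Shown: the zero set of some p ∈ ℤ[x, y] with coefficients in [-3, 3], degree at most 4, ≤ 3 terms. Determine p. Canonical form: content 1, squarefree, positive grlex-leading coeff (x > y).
First, the degree is 4 — the shape is more complex than any degree-3 curve.
Next, symmetries: it's symmetric under x → −x, forcing even powers of x.
Then, observable constraints: one x-axis crossing is at x = 0; it crosses the y-axis at the gridline y = 0.
Finally, assembling these constraints gives the stated polynomial.

3*x^4 - 3*x^2*y + 2*y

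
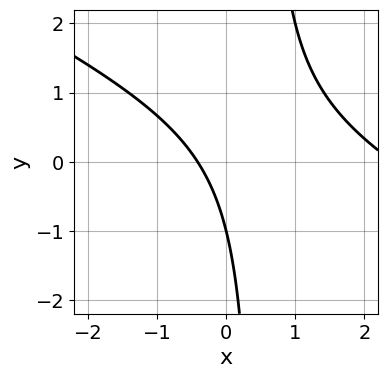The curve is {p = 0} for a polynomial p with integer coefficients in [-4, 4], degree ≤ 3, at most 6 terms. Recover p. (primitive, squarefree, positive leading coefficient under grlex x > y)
x^2 + 2*x*y - 2*x - y - 1

(a) deg p = 2. The shape is more complex than any degree-1 curve.
(b) Reading off the gridlines: it meets the y-axis at y = -1 (among the integer gridlines).
(c) The integer polynomial consistent with all of this is the stated p.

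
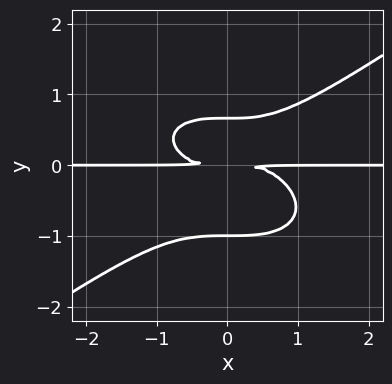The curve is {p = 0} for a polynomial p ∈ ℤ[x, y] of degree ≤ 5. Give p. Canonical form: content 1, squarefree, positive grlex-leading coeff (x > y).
(a) The degree is 4 — a generic line meets the curve in up to 4 points.
(b) From the visible intercepts: the visible x-axis segment lies entirely on the curve; it crosses the y-axis at the gridline y = -1.
(c) Solving for integer coefficients yields p as stated.

x^3*y - 3*y^4 - y^3 + 2*y^2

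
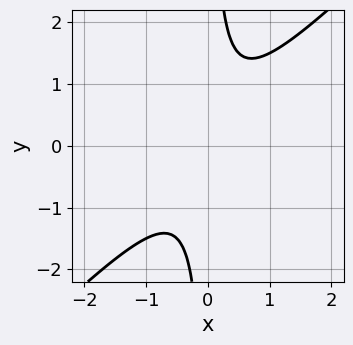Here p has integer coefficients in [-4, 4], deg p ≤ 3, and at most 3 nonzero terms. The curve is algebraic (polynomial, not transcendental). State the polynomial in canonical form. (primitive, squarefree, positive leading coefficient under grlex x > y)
2*x^2 - 2*x*y + 1

deg p = 2. The shape is more complex than any degree-1 curve.
Against the integer gridlines: no y-intercept at any integer in the box; the curve avoids every integer x-axis point in the box.
The integer polynomial consistent with all of this is the stated p.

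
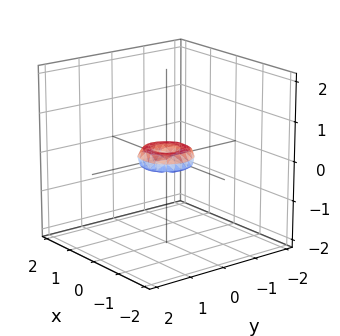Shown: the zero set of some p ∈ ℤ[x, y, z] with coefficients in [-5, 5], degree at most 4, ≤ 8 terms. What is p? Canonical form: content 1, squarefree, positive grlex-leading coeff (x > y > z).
(a) The degree is 4 — the shape is more complex than any degree-3 surface.
(b) Symmetry: every cross-section ⟂ z is a circle, so x, y appear only via x² + y².
(c) Against the integer gridlines: it crosses the x-axis at the gridline x = 0; one y-axis crossing is at y = 0; it crosses the z-axis at the gridline z = 0.
(d) Solving for integer coefficients yields p as stated.

2*x^4 + 4*x^2*y^2 + 2*y^4 - x^2 - y^2 + 2*z^2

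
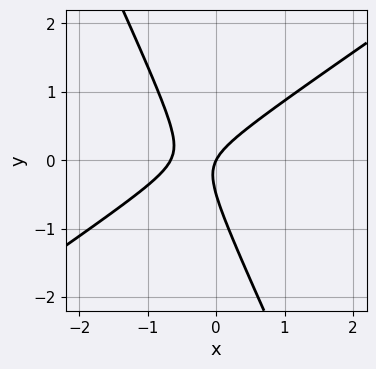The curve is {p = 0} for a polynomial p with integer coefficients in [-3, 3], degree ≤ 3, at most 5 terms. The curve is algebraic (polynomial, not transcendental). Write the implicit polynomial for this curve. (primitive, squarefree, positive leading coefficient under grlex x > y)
deg p = 2. The shape is more complex than any degree-1 curve.
From the visible intercepts: it meets the x-axis at x = 0 (among the integer gridlines); it crosses the y-axis at the gridline y = 0.
Fitting integer coefficients to these (and the overall shape) gives p.

3*x^2 - 3*x*y - 2*y^2 + 2*x - y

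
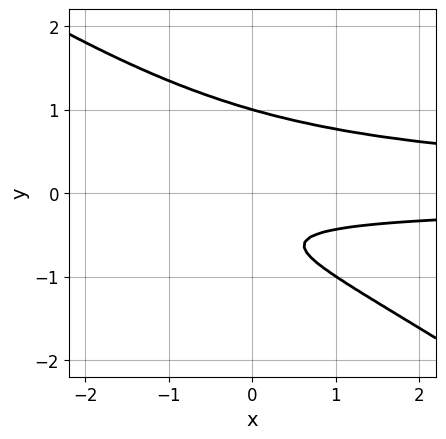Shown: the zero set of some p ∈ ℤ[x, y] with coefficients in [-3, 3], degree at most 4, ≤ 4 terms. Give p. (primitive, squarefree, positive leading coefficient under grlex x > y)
2*x*y^2 + 3*y^3 - 2*y - 1

The degree is 3 — no degree-2 curve has this shape.
Against the integer gridlines: one y-axis crossing is at y = 1; no x-intercept at any integer in the box.
The integer polynomial consistent with all of this is the stated p.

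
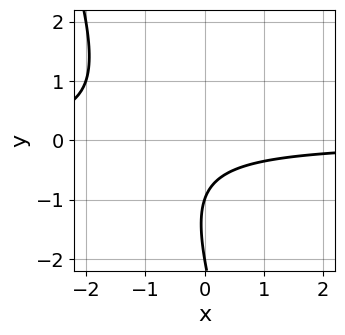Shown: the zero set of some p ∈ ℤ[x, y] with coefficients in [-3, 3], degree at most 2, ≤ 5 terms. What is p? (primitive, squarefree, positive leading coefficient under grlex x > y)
3*x*y + y^2 + 3*y + 2

Degree: no degree-1 curve has this shape, so deg p = 2.
Reading off the gridlines: no x-intercept at any integer in the box; among the integer gridlines, it crosses the y-axis at y ∈ {-2, -1}.
Fitting integer coefficients to these (and the overall shape) gives p.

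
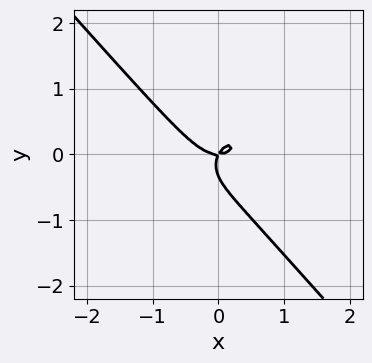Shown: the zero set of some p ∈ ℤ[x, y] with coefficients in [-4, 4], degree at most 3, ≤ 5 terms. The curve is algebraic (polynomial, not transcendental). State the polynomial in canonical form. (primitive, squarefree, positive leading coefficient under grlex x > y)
The degree is 3 — no degree-2 curve has this shape.
Reading off the gridlines: it meets the x-axis at x = 0 (among the integer gridlines); it crosses the y-axis at the gridline y = 0.
Putting this together gives p.

3*x^3 + x*y^2 + 3*y^3 - 2*x*y + y^2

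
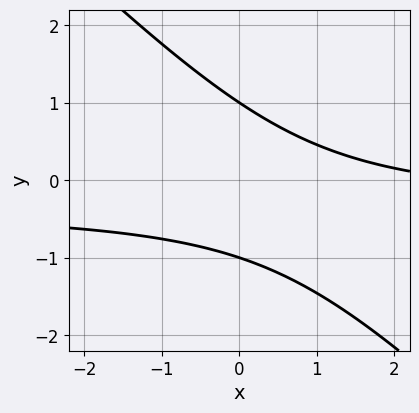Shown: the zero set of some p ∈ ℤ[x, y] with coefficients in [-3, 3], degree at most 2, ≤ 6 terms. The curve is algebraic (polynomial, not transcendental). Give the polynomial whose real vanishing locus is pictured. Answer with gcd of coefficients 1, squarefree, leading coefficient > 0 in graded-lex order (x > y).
First, deg p = 2.
Then, from the visible intercepts: among the integer gridlines, it crosses the y-axis at y ∈ {-1, 1}; it misses every integer gridline on the x-axis.
Finally, putting this together gives p.

3*x*y + 3*y^2 + x - 3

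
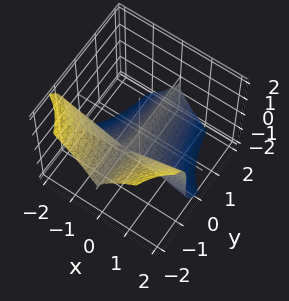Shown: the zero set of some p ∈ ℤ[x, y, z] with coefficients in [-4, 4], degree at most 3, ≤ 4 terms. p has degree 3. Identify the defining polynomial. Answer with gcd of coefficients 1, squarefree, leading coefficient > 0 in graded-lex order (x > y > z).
3*x^2*y + z^3 + 2*x^2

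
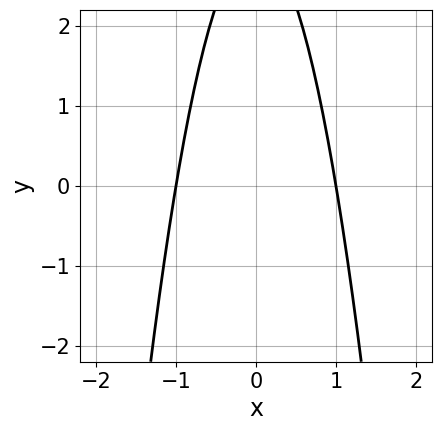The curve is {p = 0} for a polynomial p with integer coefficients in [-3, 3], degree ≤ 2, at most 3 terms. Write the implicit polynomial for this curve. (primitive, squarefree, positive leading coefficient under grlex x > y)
1. Degree: the shape is more complex than any degree-1 curve, so deg p = 2.
2. Symmetries: the x ↦ −x reflection is a symmetry, so x appears only in even powers.
3. Reading off the gridlines: no y-intercept at any integer in the box; the x-axis gridline crossings are at x ∈ {-1, 1}.
4. Solving for integer coefficients yields p as stated.

3*x^2 + y - 3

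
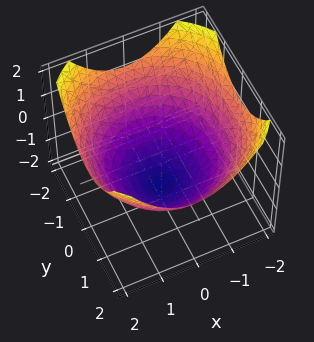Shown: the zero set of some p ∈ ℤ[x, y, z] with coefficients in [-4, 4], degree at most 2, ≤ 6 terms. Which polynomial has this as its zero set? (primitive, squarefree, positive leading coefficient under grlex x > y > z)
x^2 + y^2 - 2*z - 3

(a) Degree: a generic line meets the surface in up to 2 points, so deg p = 2.
(b) Symmetry: the z-axis is an axis of rotation, so x and y enter only as x² + y².
(c) From the visible intercepts: a circular section at z = -1 has radius exactly 1.
(d) Solving for integer coefficients yields p as stated.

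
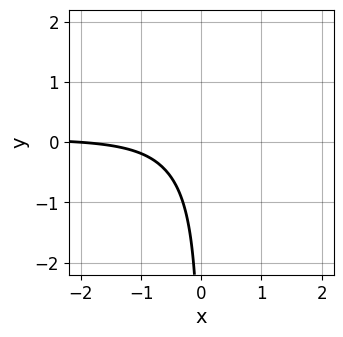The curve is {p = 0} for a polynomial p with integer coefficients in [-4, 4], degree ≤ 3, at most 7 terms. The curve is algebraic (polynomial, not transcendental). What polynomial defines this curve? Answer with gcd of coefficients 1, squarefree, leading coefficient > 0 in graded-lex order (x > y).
(a) deg p = 3. No degree-2 curve has this shape.
(b) Checking where it meets the axes: the curve avoids every integer y-axis point in the box; one x-axis crossing is at x = -2.
(c) Putting this together gives p.

2*x^2*y + 2*x*y^2 - 3*x*y + x + 2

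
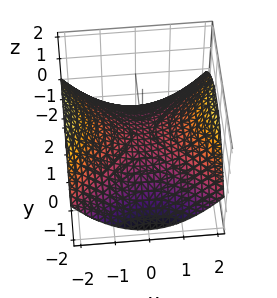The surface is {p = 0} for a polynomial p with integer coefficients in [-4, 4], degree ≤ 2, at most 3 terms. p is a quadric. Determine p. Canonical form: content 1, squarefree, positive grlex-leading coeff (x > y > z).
x^2 - y^2 - 3*z

First, degree: a hyperbolic paraboloid; a quadric, so deg p = 2.
Next, symmetries: mirror symmetry y ↦ −y ⇒ only even powers of y; it's symmetric under x → −x, forcing even powers of x.
Next, observable constraints: it meets the y-axis at y = 0 (among the integer gridlines); it crosses the x-axis at the gridline x = 0.
Finally, putting this together gives p.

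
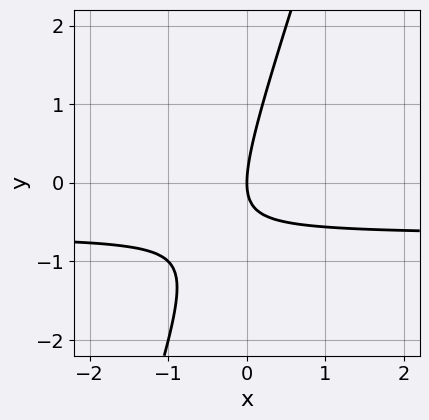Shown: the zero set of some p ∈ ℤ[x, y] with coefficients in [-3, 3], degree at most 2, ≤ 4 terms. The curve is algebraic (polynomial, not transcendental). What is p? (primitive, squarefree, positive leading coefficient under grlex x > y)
3*x*y - y^2 + 2*x

1. deg p = 2.
2. From the axis intercepts and sections: one x-axis crossing is at x = 0; it crosses the y-axis at the gridline y = 0.
3. Together with the visible shape, these determine p as stated.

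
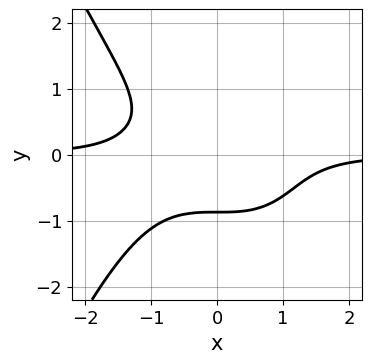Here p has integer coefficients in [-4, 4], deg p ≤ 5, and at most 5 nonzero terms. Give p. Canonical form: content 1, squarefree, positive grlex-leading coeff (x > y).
2*x^3*y + 3*y^3 + 2

1. deg p = 4. The shape is more complex than any degree-3 curve.
2. From the axis intercepts and sections: the curve avoids every integer x-axis point in the box.
3. Matching integer coefficients to the picture gives p.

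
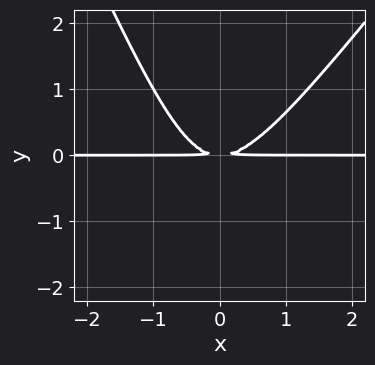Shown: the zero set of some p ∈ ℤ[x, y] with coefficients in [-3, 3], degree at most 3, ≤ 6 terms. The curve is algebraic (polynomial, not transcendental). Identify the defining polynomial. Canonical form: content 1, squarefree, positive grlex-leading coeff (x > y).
3*x^2*y - x*y^2 - y^3 - 3*y^2

1. The degree is 3 — a generic line meets the curve in up to 3 points.
2. From the visible intercepts: the visible x-axis segment lies entirely on the curve.
3. Putting this together gives p.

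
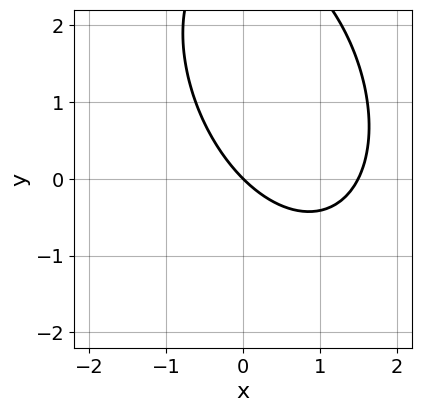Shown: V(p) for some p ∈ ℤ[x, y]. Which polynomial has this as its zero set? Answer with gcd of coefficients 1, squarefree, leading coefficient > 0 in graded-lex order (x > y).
2*x^2 + x*y + y^2 - 3*x - 3*y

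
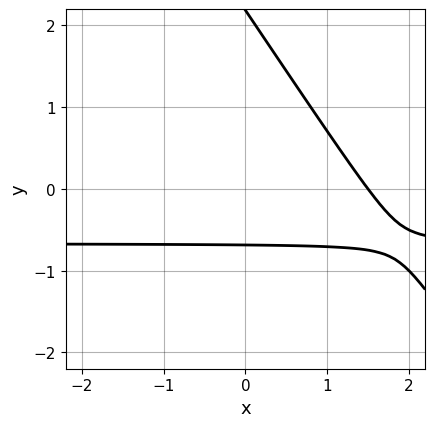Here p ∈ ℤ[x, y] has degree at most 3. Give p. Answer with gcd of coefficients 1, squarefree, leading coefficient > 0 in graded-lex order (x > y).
3*x*y + 2*y^2 + 2*x - 3*y - 3

First, deg p = 2. A generic line meets the curve in up to 2 points.
Finally, the integer polynomial consistent with all of this is the stated p.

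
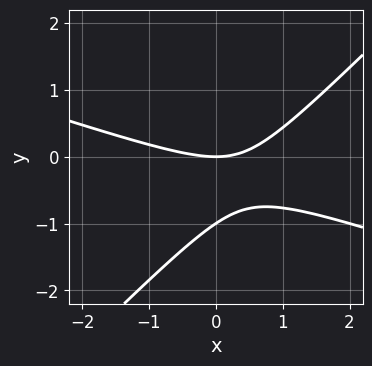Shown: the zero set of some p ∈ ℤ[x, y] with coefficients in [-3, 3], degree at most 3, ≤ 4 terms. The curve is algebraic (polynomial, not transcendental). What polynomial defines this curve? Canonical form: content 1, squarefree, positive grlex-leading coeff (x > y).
x^2 + 2*x*y - 3*y^2 - 3*y

(a) deg p = 2.
(b) Observable constraints: one x-axis crossing is at x = 0; among the integer gridlines, it crosses the y-axis at y ∈ {-1, 0}.
(c) Solving for integer coefficients yields p as stated.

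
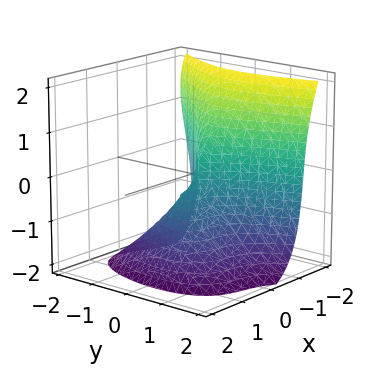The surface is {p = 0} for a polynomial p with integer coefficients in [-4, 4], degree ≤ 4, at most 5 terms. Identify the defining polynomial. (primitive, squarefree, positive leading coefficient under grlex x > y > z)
3*x^3 - 2*x^2*y - x*y*z + z^3 + 3*y^2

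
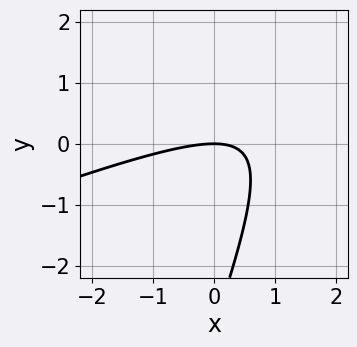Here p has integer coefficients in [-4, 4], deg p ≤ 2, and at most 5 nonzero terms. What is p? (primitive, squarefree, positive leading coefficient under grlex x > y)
First, deg p = 2. The shape is more complex than any degree-1 curve.
Then, checking where it meets the axes: it meets the y-axis at y = 0 (among the integer gridlines); one x-axis crossing is at x = 0.
Finally, fitting integer coefficients to these (and the overall shape) gives p.

x^2 - 3*x*y + y^2 + 3*y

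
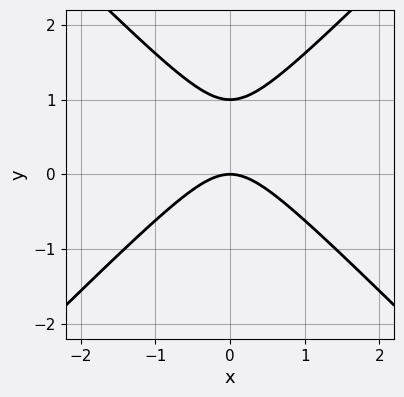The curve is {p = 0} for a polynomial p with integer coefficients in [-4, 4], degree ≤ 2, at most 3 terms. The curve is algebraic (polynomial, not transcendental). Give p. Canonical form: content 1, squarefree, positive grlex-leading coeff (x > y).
x^2 - y^2 + y

First, the degree is 2 — the shape is more complex than any degree-1 curve.
Next, symmetries: the x ↦ −x reflection is a symmetry, so x appears only in even powers.
Next, against the integer gridlines: the y-axis gridline crossings are at y ∈ {0, 1}; it meets the x-axis at x = 0 (among the integer gridlines).
Finally, the integer polynomial consistent with all of this is the stated p.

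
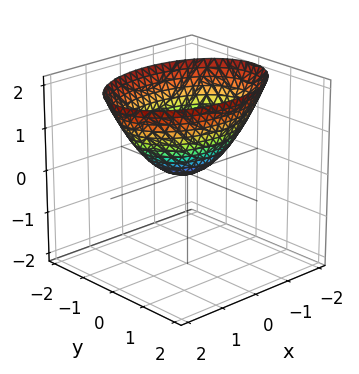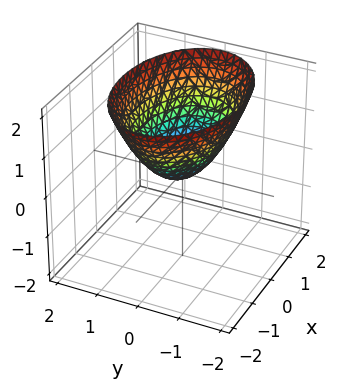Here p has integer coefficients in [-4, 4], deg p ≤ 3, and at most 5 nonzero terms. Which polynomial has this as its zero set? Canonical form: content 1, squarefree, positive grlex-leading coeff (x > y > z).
x^2 + 2*y^2 - 2*z

1. The degree is 2 — a paraboloid; a quadric.
2. Symmetries: it's symmetric under x → −x, forcing even powers of x; mirror symmetry y ↦ −y ⇒ only even powers of y.
3. Checking where it meets the axes: it crosses the z-axis at the gridline z = 0; it crosses the y-axis at the gridline y = 0; one x-axis crossing is at x = 0.
4. Assembling these constraints gives the stated polynomial.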